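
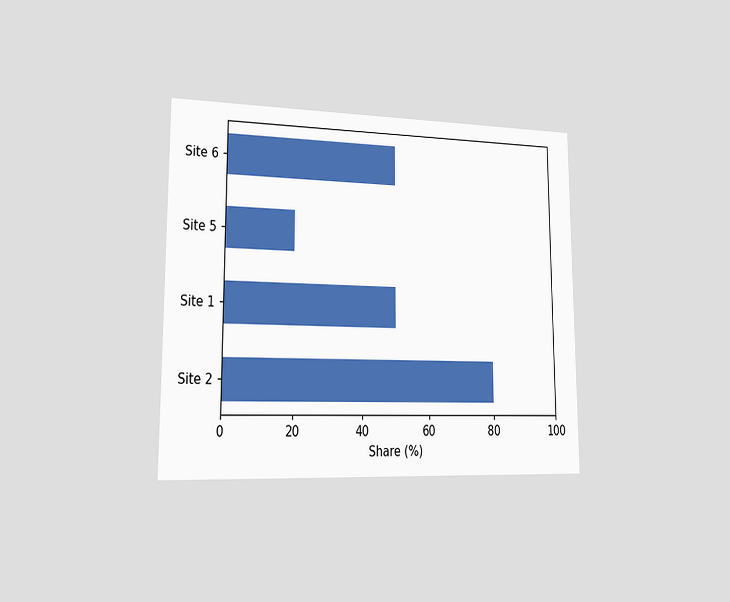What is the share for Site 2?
80%

The chart is viewed slightly from the left. Reading along the chart's x-axis, the Site 2 bar reaches 80%.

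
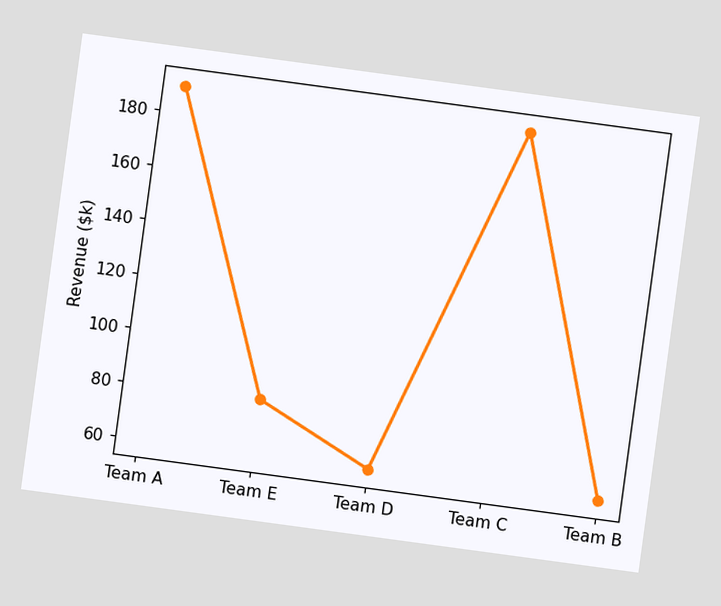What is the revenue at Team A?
$190k

The chart is tilted about 8° clockwise. At Team A, the line is at $190k.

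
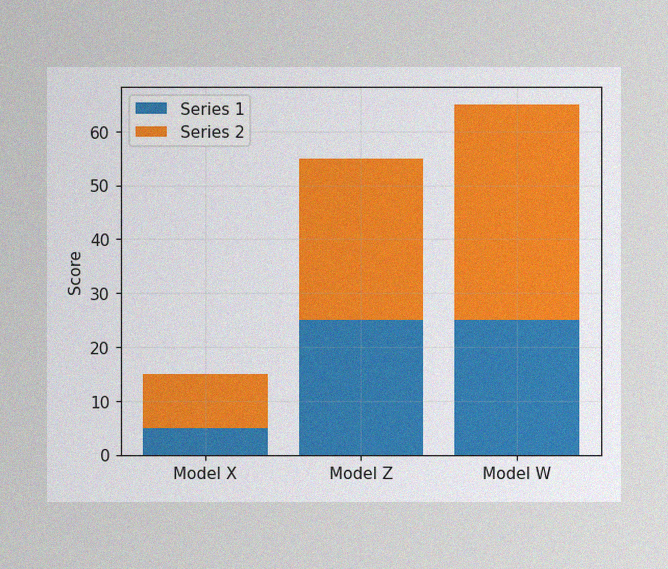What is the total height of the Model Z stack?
The image has some photo noise and uneven lighting. The Model Z stack's top reaches 55 on the y-axis.

55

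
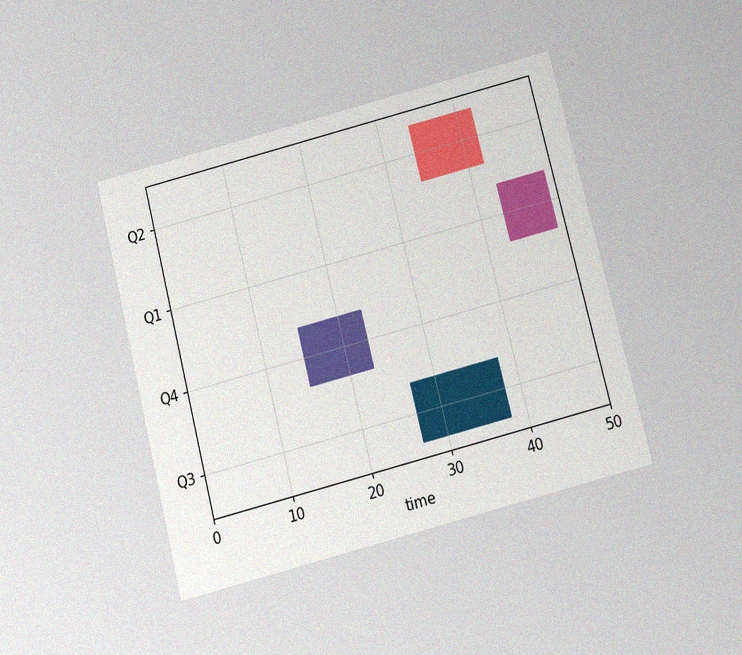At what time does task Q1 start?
43

The chart is tilted about 14° counter-clockwise and viewed slightly from below, with some photo noise. The Q1 bar begins at t=43.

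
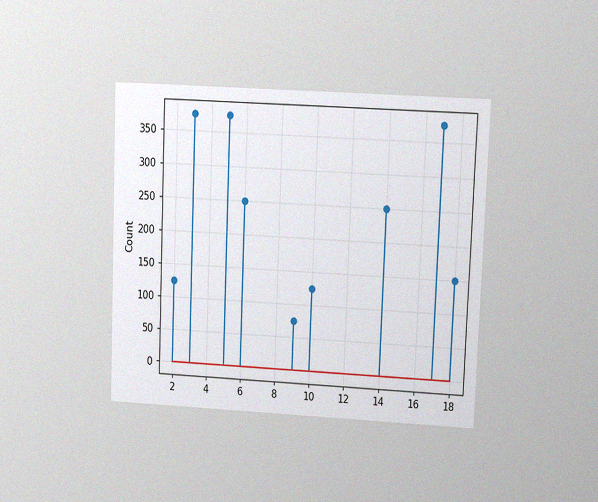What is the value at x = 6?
250

The chart is tilted about 2° clockwise and viewed at a slight angle, with some photo noise. The stem at x=6 reaches 250.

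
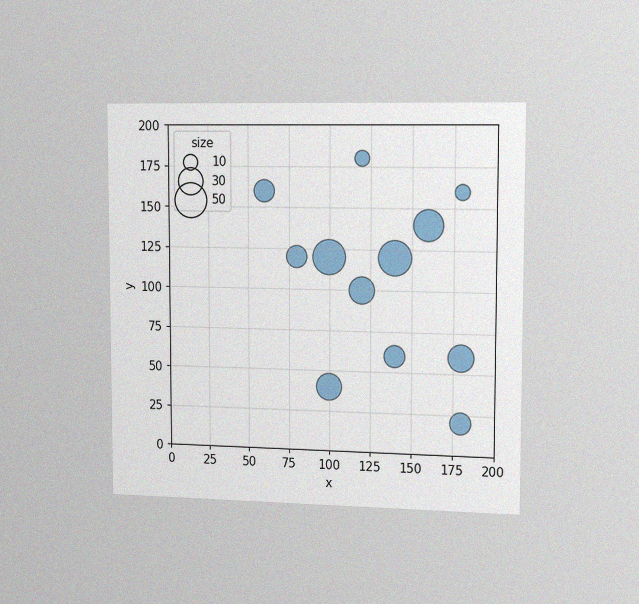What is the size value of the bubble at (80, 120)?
20

The chart is viewed slightly from the right, with some photo noise. Matching the bubble at (80, 120) against the size legend gives 20.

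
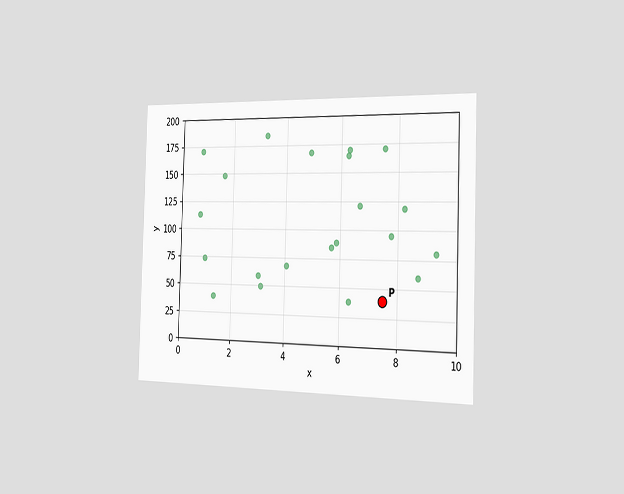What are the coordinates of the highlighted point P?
The chart is viewed slightly from the right. Following the gridlines from P to each axis, P sits at (7.5, 40).

(7.5, 40)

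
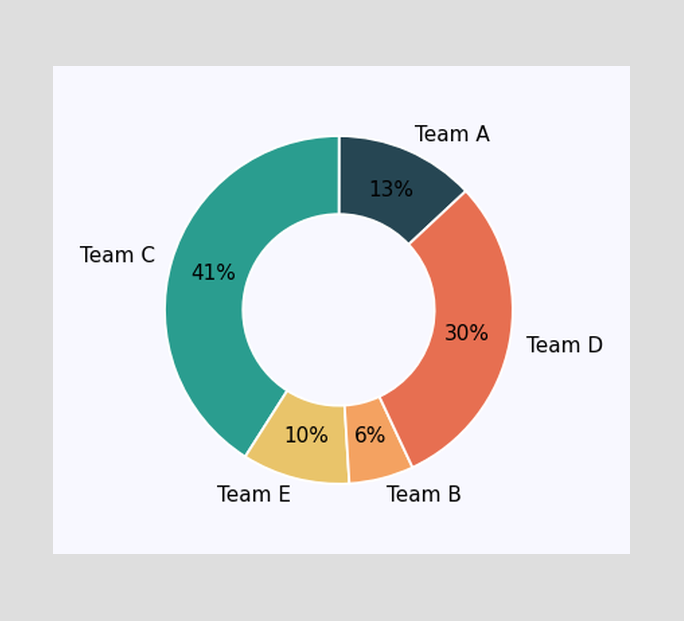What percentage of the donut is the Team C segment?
The Team C segment takes up 41% of the ring.

41%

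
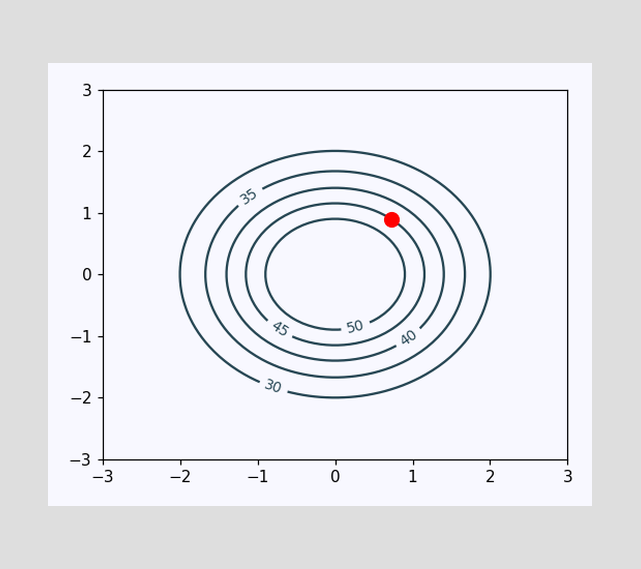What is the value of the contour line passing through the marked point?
45

The marked point sits on the contour labelled 45.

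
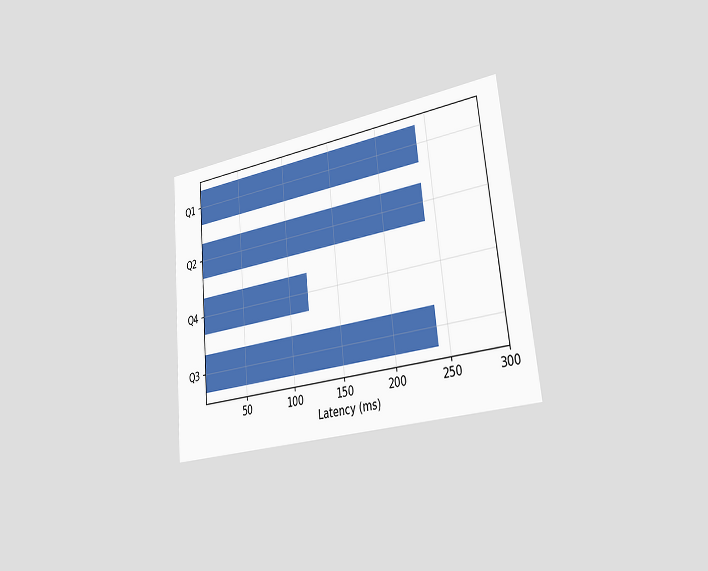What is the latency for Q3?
The chart is tilted about 6° counter-clockwise and viewed slightly from the right. Reading along the chart's x-axis, the Q3 bar reaches 240ms.

240ms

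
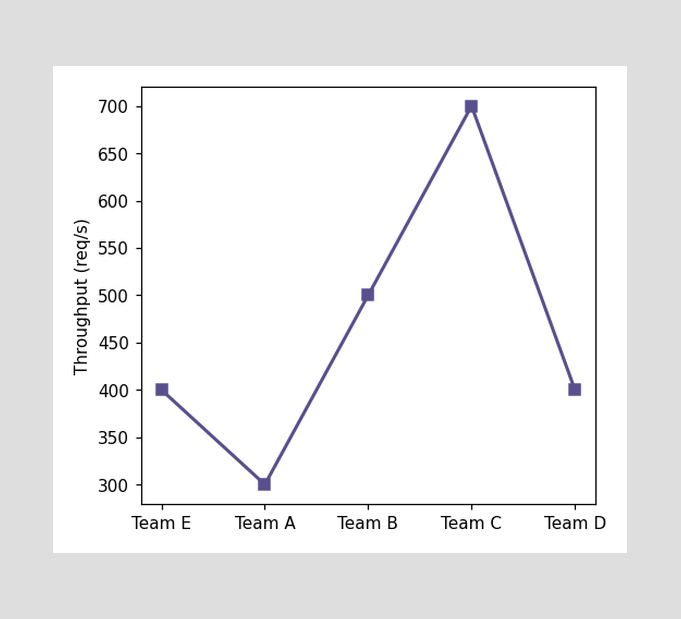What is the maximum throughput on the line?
The highest point is at Team C, and reading across to the y-axis gives 700req/s.

700req/s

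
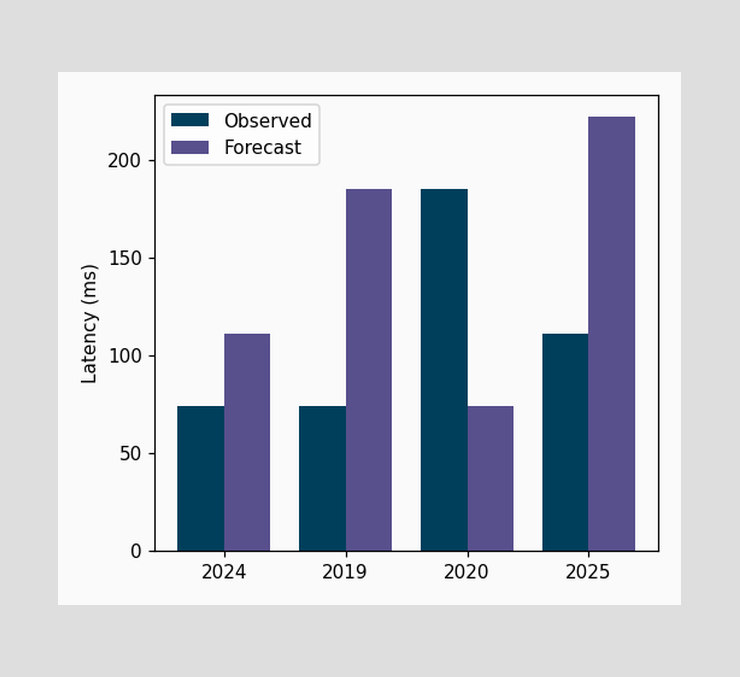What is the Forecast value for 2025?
The Forecast bar at 2025 reaches 222ms on the y-axis.

222ms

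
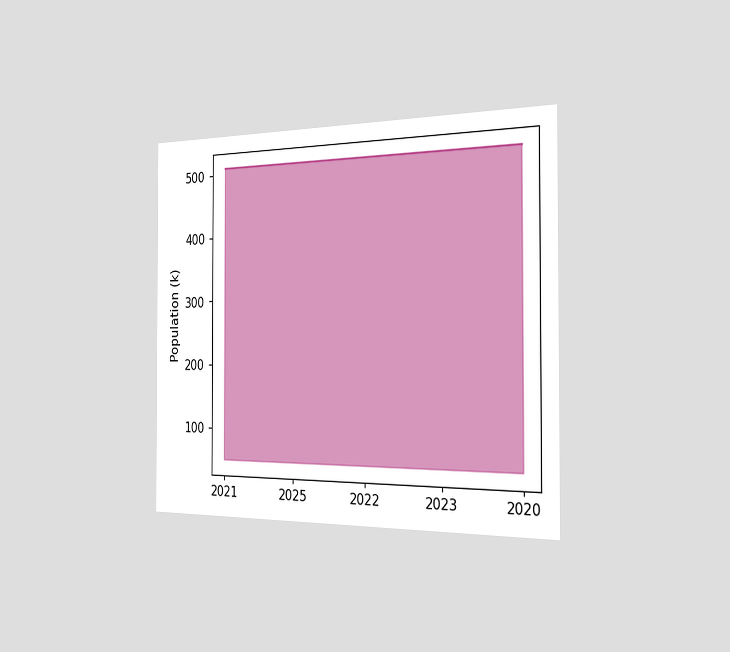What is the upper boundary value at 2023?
510k

The chart is viewed slightly from the right. At 2023 the upper boundary is at 510k.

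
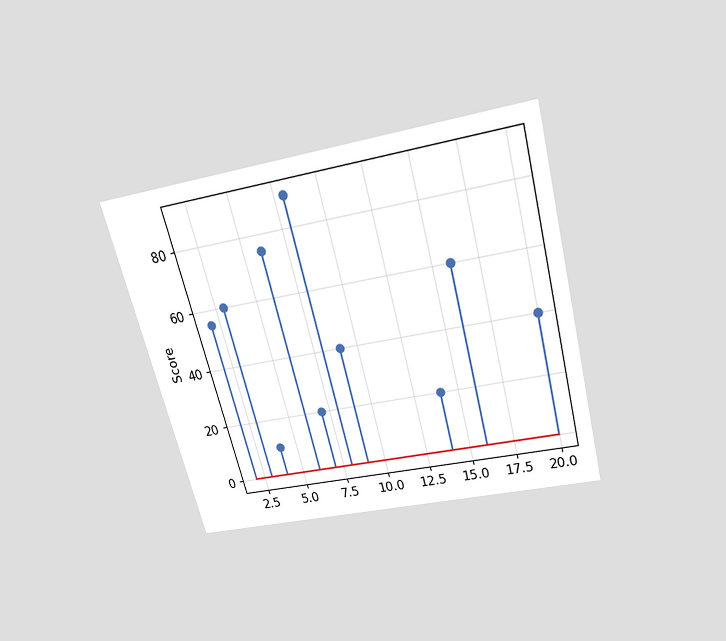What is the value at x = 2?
55

The chart is tilted about 15° counter-clockwise and viewed slightly from above. The stem at x=2 reaches 55.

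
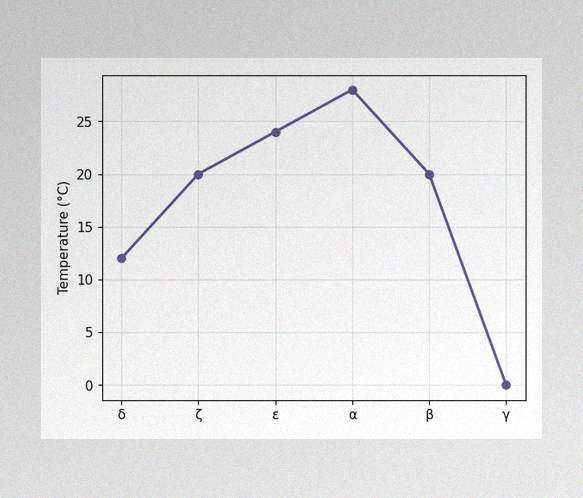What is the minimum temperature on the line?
The image has some photo noise and uneven lighting. The lowest point is at γ, and reading across to the y-axis gives 0°C.

0°C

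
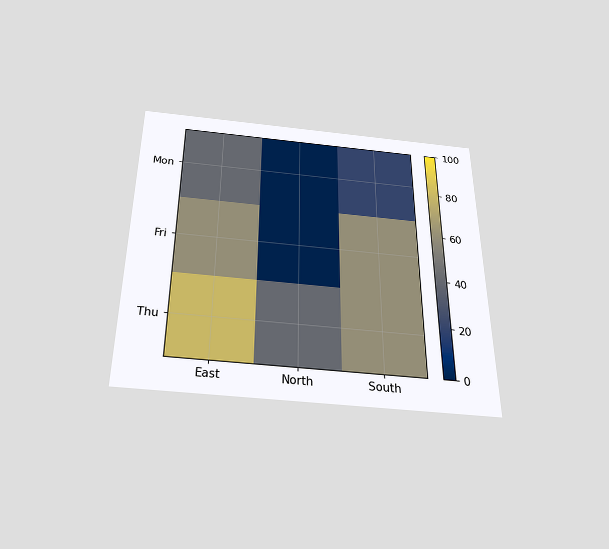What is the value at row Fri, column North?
The chart is viewed slightly from below. Matching cell (Fri, North) against the colorbar gives 0.

0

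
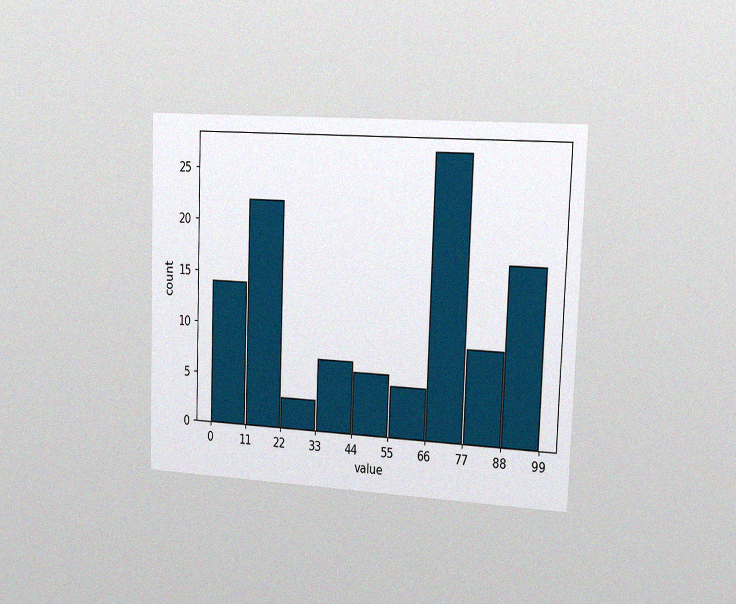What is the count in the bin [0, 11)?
14

The chart is tilted about 2° clockwise and viewed slightly from the right, with some photo noise. The [0, 11) bin has height 14.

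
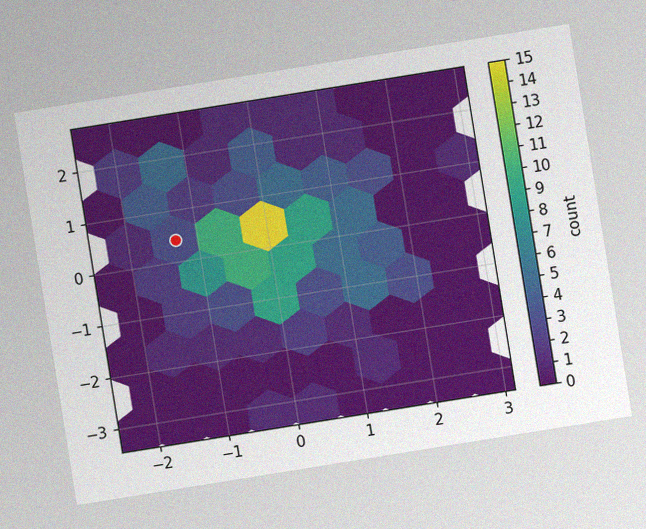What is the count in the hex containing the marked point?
3

The chart is tilted about 9° counter-clockwise, with some photo noise. The marked hex reads 3 on the colorbar.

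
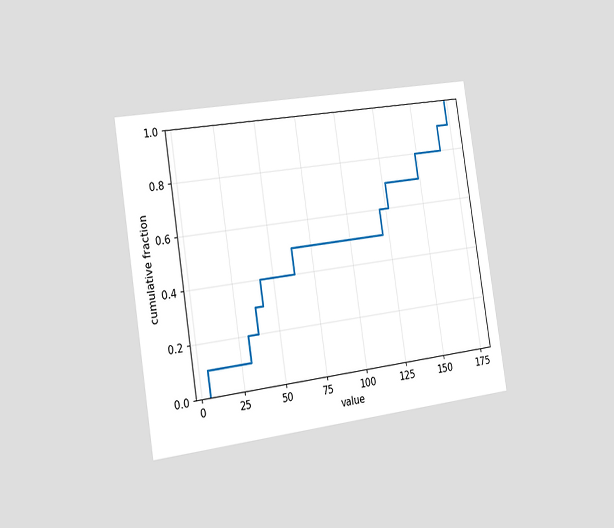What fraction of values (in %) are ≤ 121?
60%

The chart is tilted about 9° counter-clockwise and viewed slightly from the left. At x=121 the ECDF step is at 60%.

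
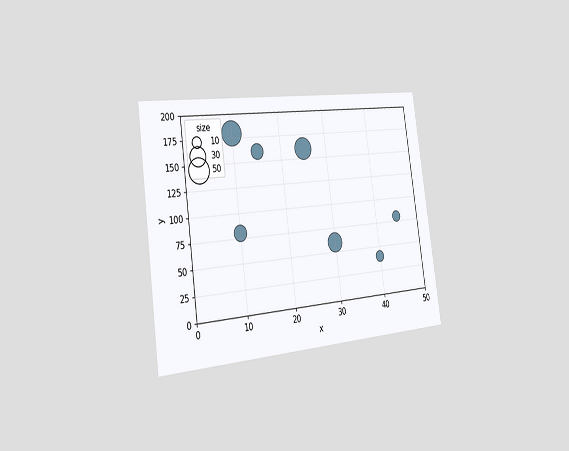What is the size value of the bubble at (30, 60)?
30

The chart is tilted about 8° counter-clockwise and viewed slightly from the left. Matching the bubble at (30, 60) against the size legend gives 30.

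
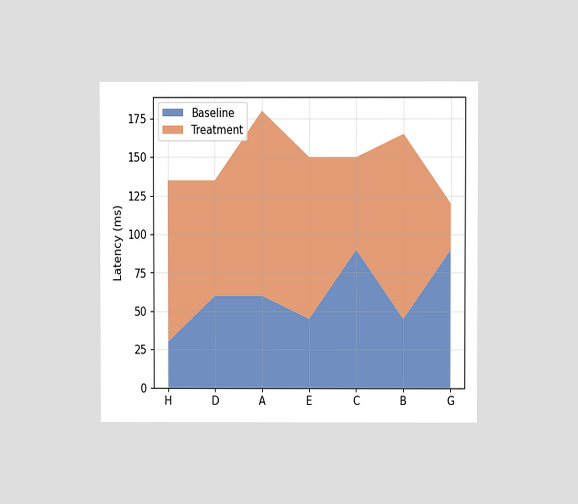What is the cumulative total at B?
The chart is viewed at a slight angle. The stacked total at B reaches 165ms.

165ms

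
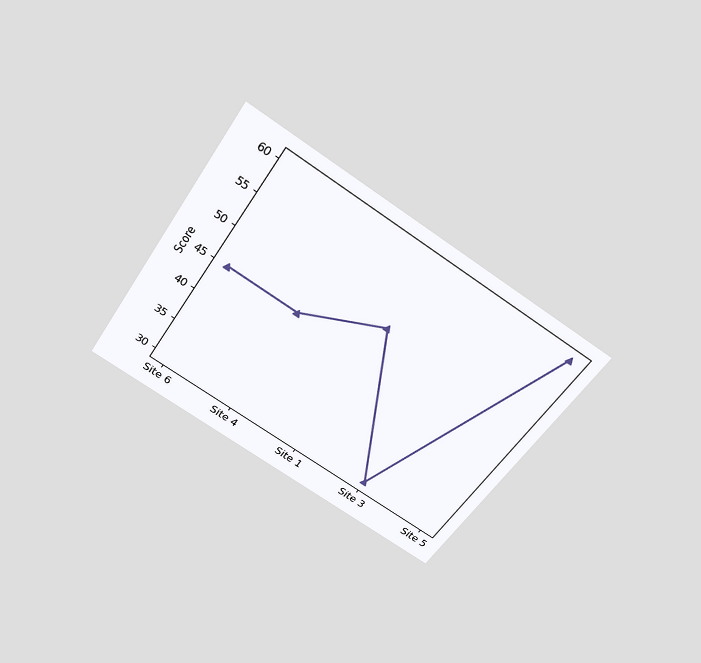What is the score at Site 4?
45

The chart is tilted about 33° clockwise and viewed slightly from above. At Site 4, the line is at 45.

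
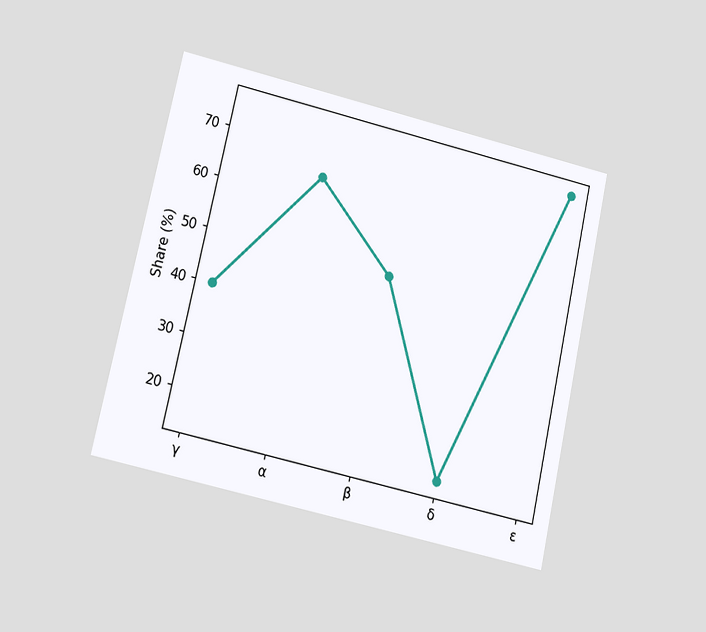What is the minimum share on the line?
15%

The chart is tilted about 12° clockwise and viewed at a slight angle. The lowest point is at δ, and reading across to the y-axis gives 15%.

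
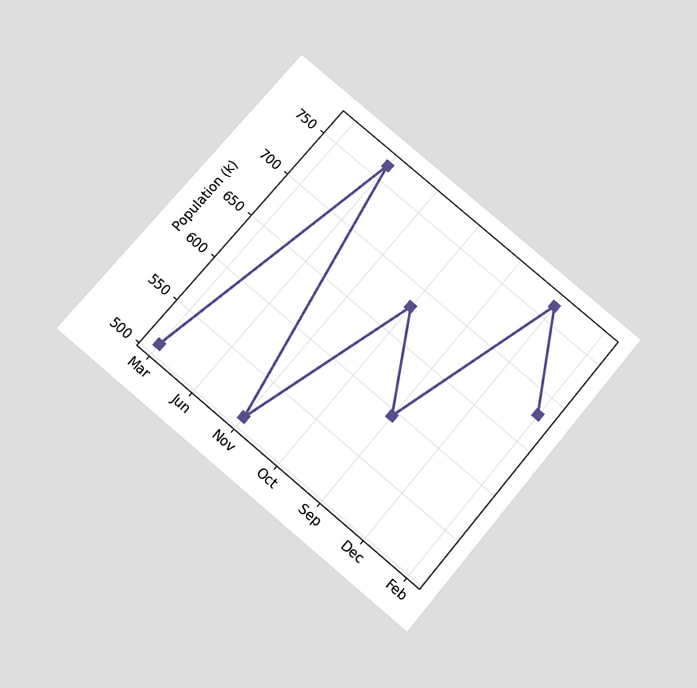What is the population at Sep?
The chart is tilted about 40° clockwise and viewed slightly from below. At Sep, the line is at 595k.

595k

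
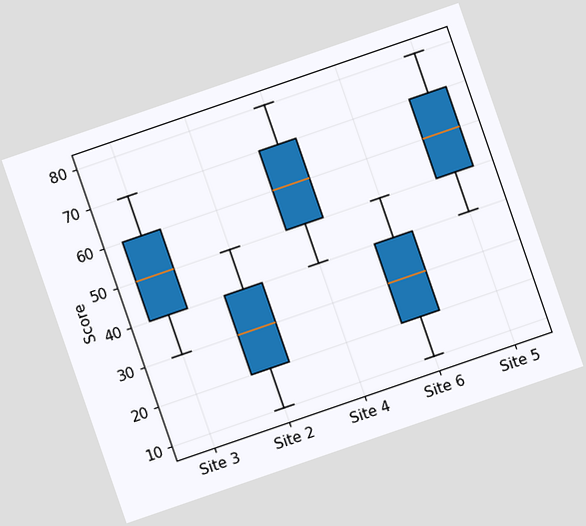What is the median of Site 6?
The chart is tilted about 19° counter-clockwise. The median line in the Site 6 box sits at 30.

30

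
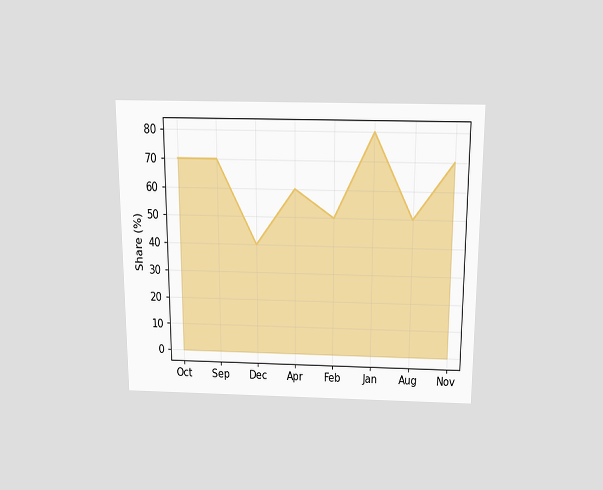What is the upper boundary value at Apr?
The chart is viewed slightly from above. At Apr the upper boundary is at 60%.

60%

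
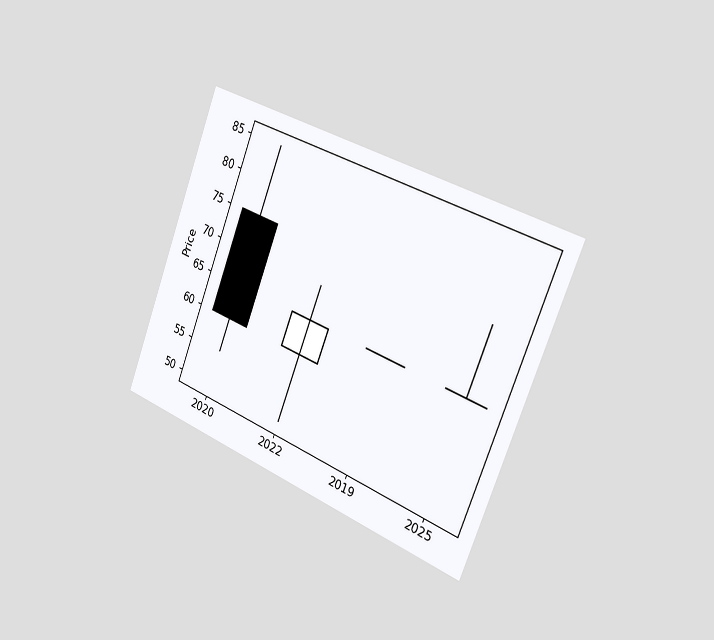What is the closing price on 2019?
The chart is tilted about 21° clockwise and viewed slightly from the right. The 2019 candle closes at 65.

65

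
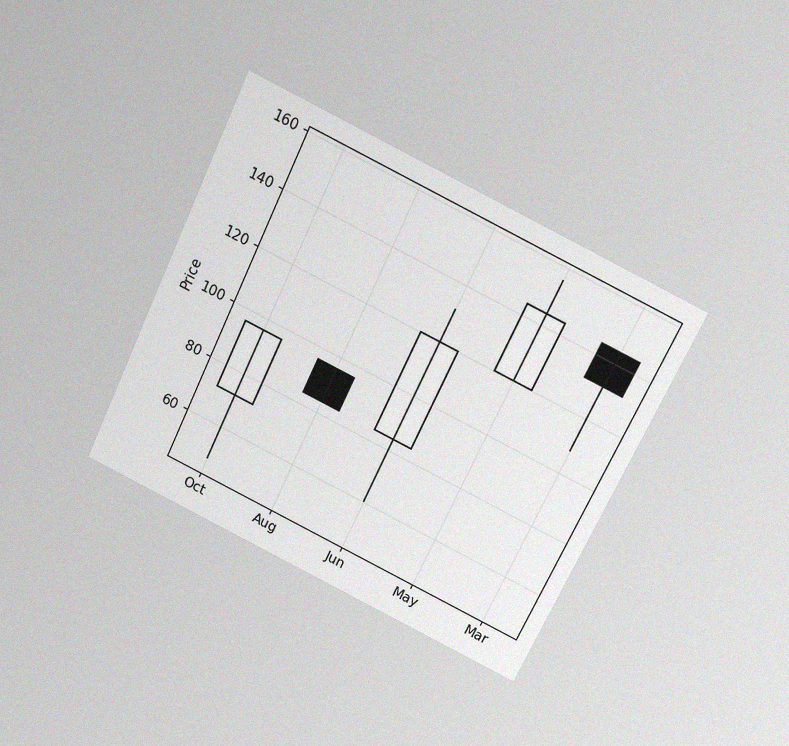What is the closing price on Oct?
96

The chart is tilted about 25° clockwise and viewed slightly from above, with some photo noise. The Oct candle closes at 96.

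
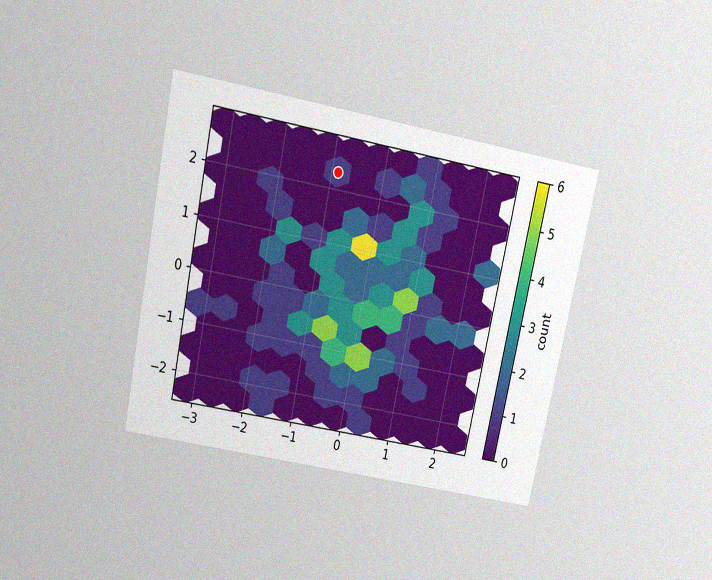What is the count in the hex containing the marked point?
The chart is tilted about 12° clockwise and viewed slightly from above, with some photo noise. The marked hex reads 1 on the colorbar.

1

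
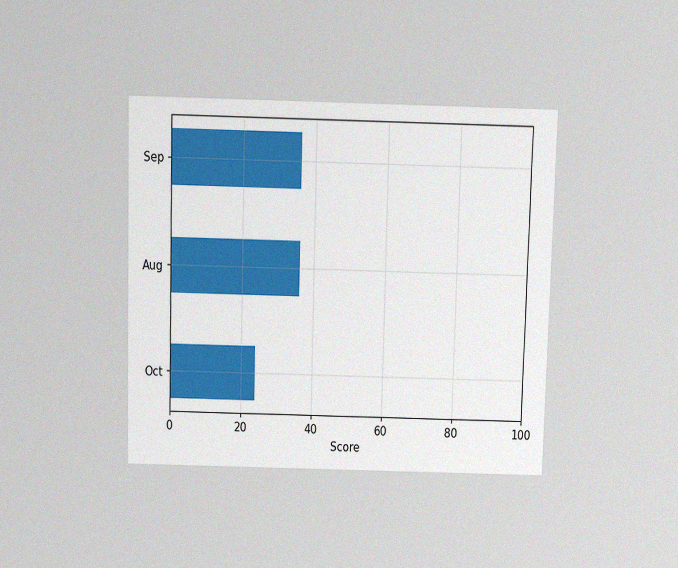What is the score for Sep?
36

The chart is viewed slightly from above, with some photo noise. Reading along the chart's x-axis, the Sep bar reaches 36.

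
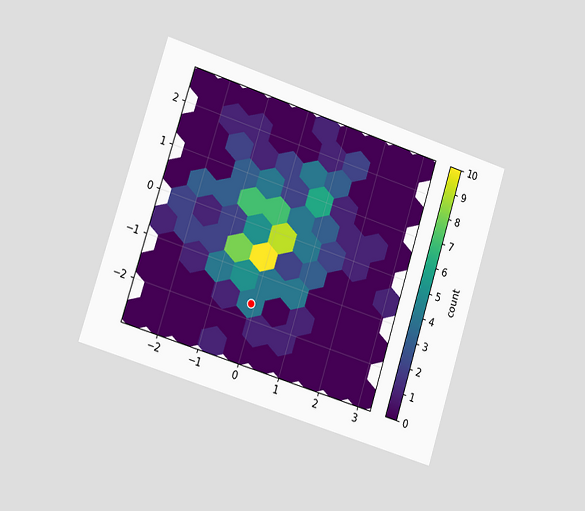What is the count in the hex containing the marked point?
4

The chart is tilted about 18° clockwise and viewed slightly from the left. The marked hex reads 4 on the colorbar.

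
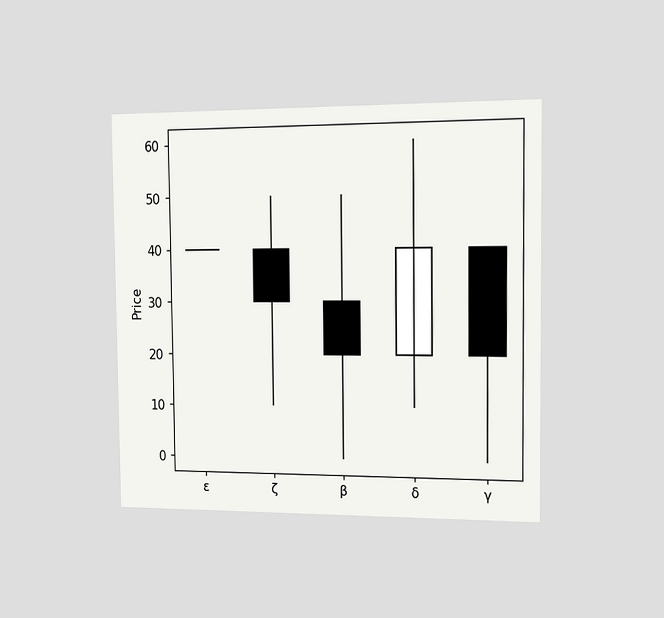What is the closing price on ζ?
30

The chart is viewed slightly from the right. The ζ candle closes at 30.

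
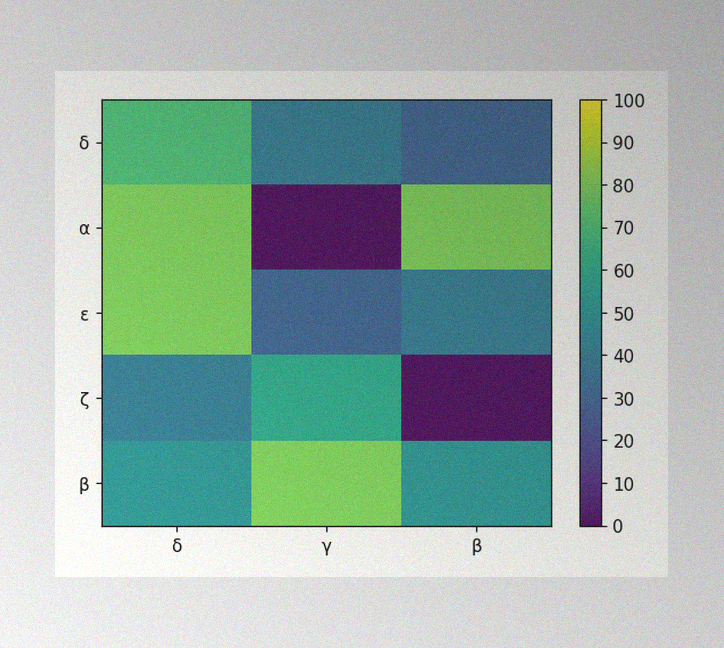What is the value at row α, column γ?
0

The image has some photo noise and uneven lighting. Matching cell (α, γ) against the colorbar gives 0.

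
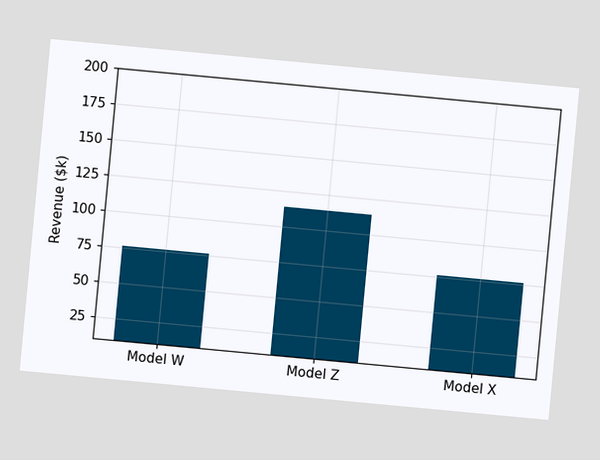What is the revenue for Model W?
$76k

The chart is tilted about 5° clockwise. Reading along the chart's y-axis, the Model W bar reaches $76k.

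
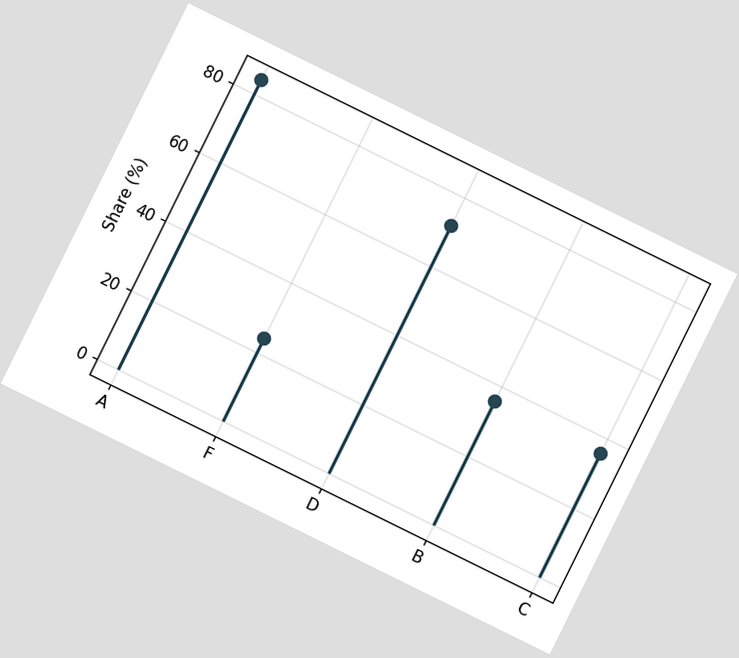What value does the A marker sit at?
84%

The chart is tilted about 26° clockwise. The A marker sits at 84%.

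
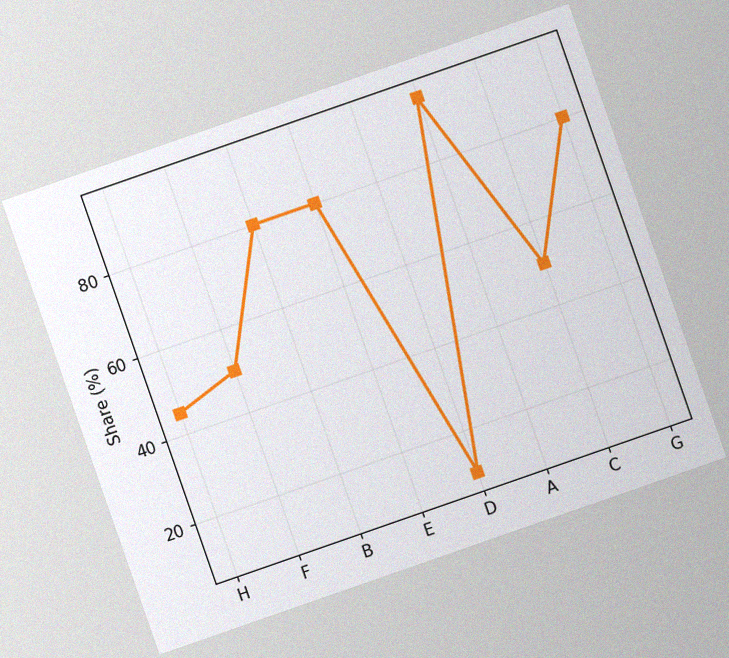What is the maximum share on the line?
The chart is tilted about 19° counter-clockwise, with some photo noise. The highest point is at A, and reading across to the y-axis gives 95%.

95%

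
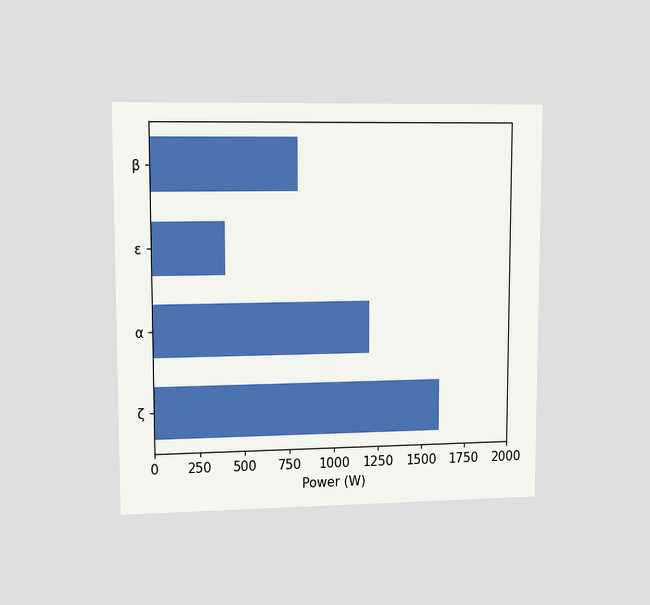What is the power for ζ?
1600W

The chart is viewed at a slight angle. Reading along the chart's x-axis, the ζ bar reaches 1600W.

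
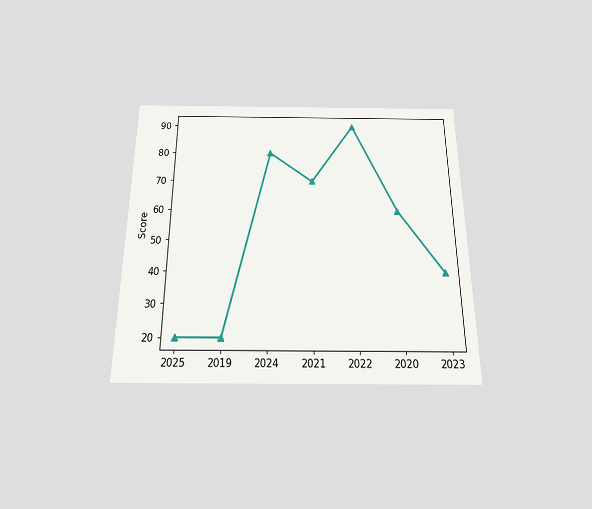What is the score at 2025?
20

The chart is viewed slightly from below. At 2025, the line is at 20.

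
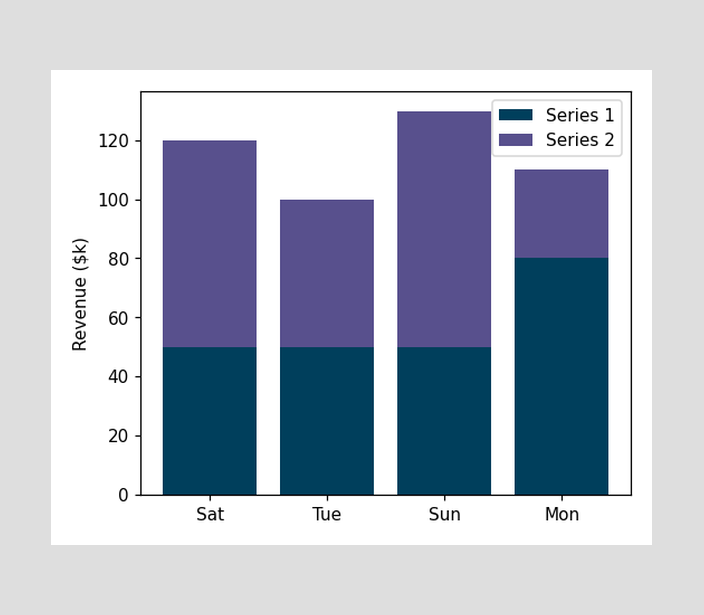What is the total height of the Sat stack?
$120k

The Sat stack's top reaches $120k on the y-axis.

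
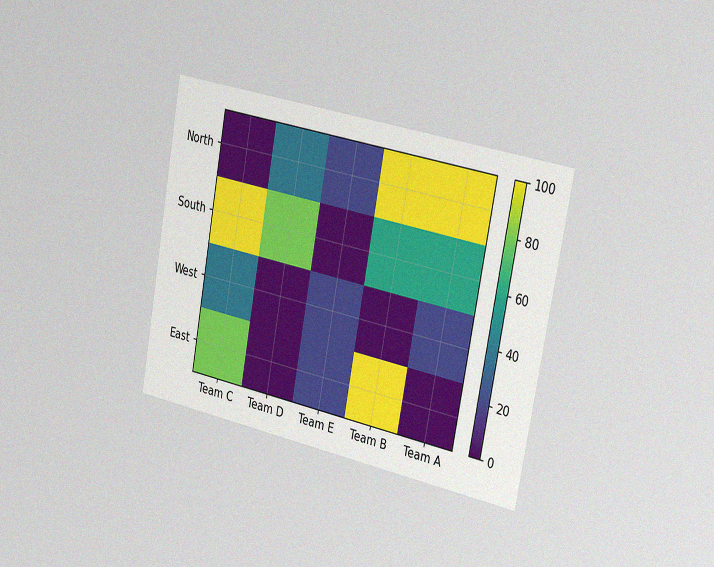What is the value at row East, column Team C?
The chart is tilted about 11° clockwise and viewed slightly from the right, with some photo noise. Matching cell (East, Team C) against the colorbar gives 80.

80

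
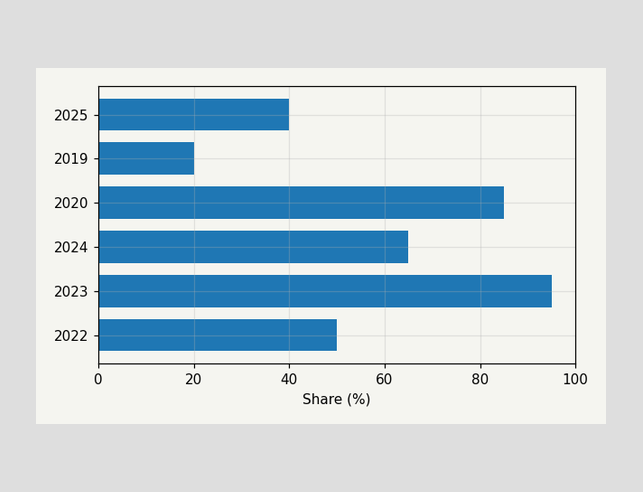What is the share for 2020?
Reading along the chart's x-axis, the 2020 bar reaches 85%.

85%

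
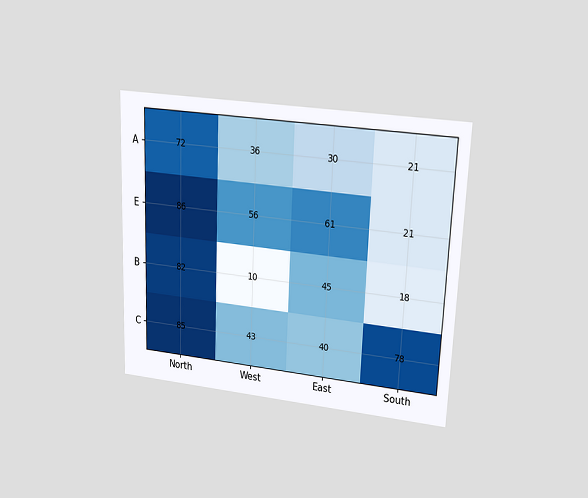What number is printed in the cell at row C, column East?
The chart is tilted about 2° clockwise and viewed at a slight angle. The (C, East) cell reads 40.

40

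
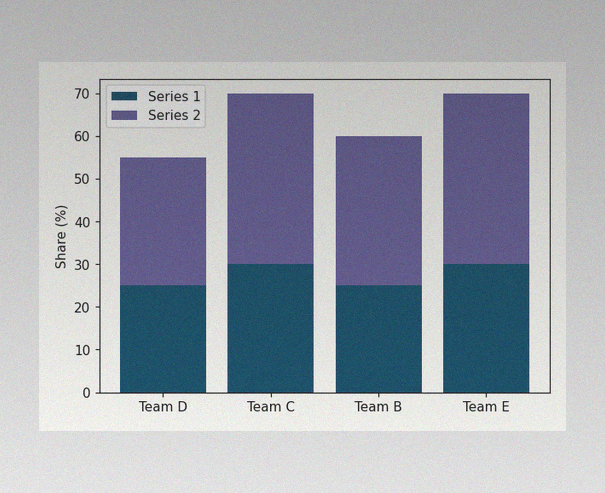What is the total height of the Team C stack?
The image has some photo noise and uneven lighting. The Team C stack's top reaches 70% on the y-axis.

70%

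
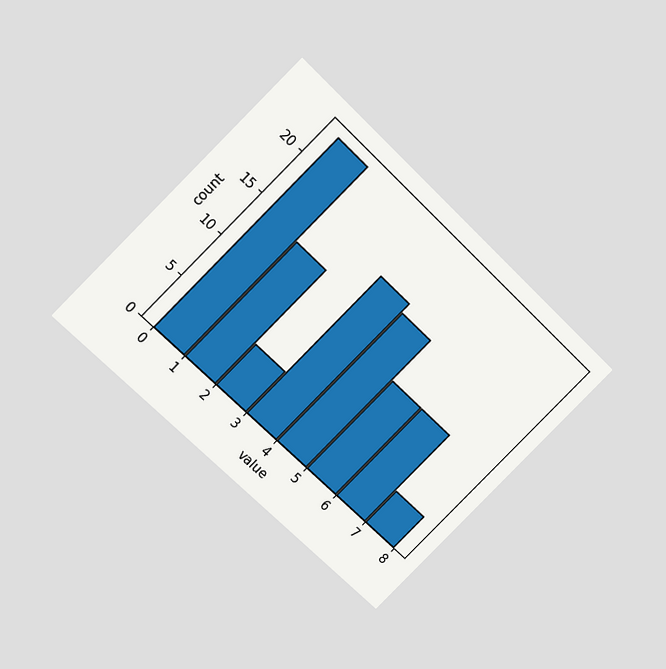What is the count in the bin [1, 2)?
14

The chart is tilted about 45° clockwise and viewed slightly from above. The [1, 2) bin has height 14.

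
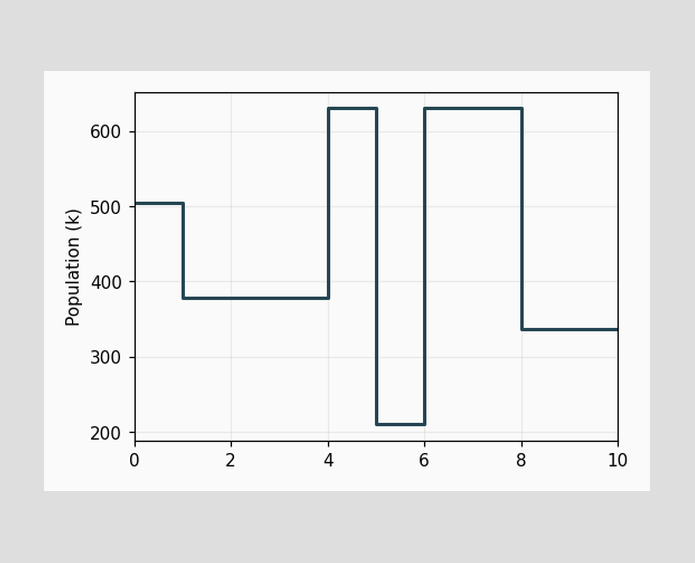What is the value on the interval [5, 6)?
210k

On [5, 6) the step sits at 210k.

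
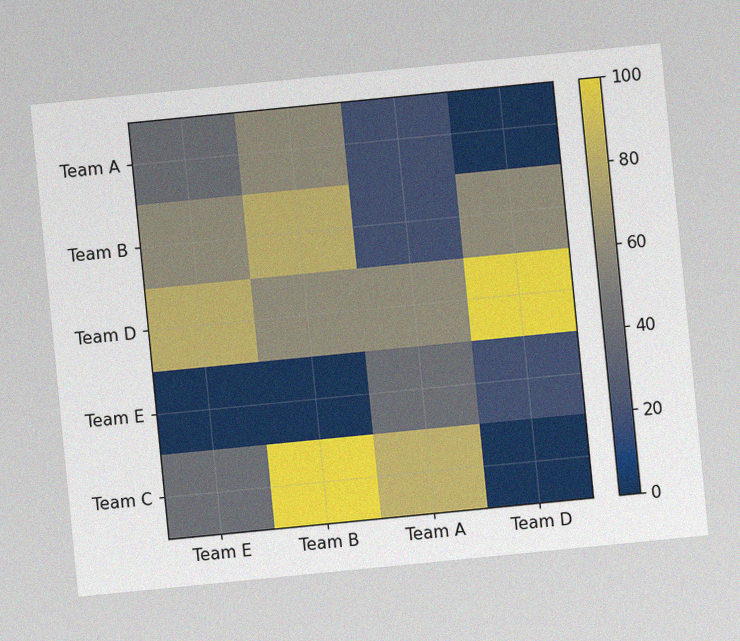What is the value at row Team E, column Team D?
The chart is tilted about 6° counter-clockwise, with some photo noise. Matching cell (Team E, Team D) against the colorbar gives 20.

20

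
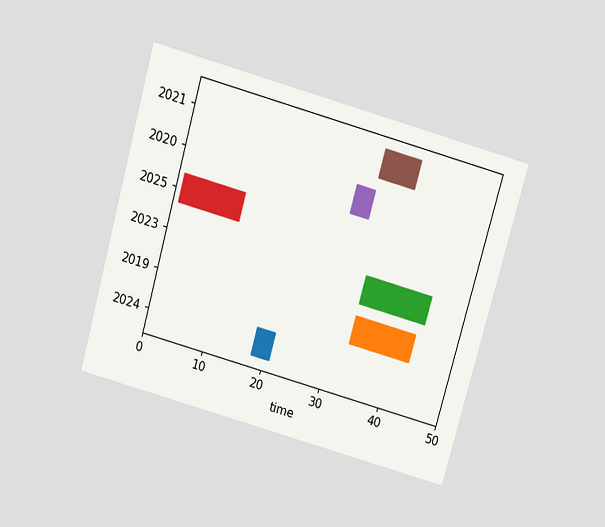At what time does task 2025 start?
The chart is tilted about 16° clockwise and viewed slightly from above. The 2025 bar begins at t=1.

1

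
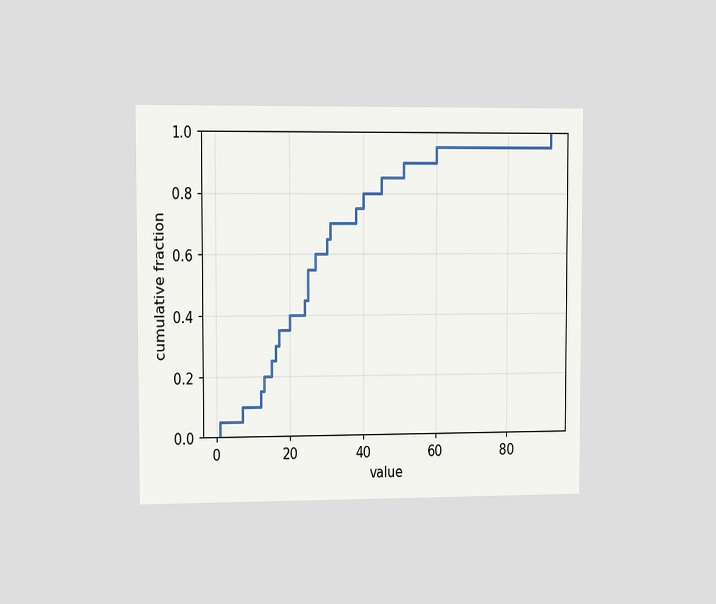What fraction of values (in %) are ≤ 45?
85%

The chart is viewed slightly from the left. At x=45 the ECDF step is at 85%.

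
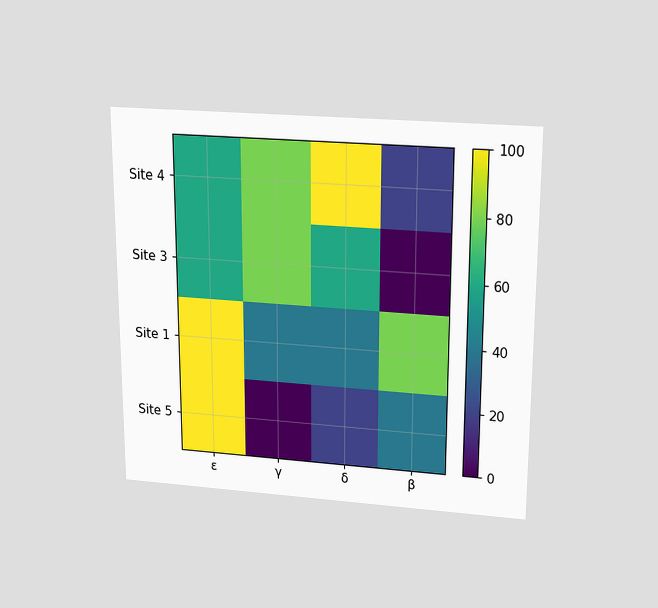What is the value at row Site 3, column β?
The chart is viewed slightly from above. Matching cell (Site 3, β) against the colorbar gives 0.

0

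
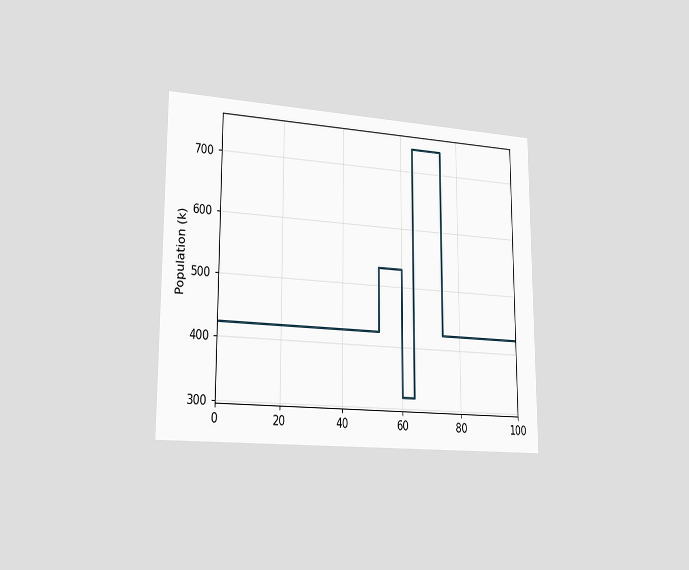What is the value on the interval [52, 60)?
530k

The chart is viewed slightly from the left. On [52, 60) the step sits at 530k.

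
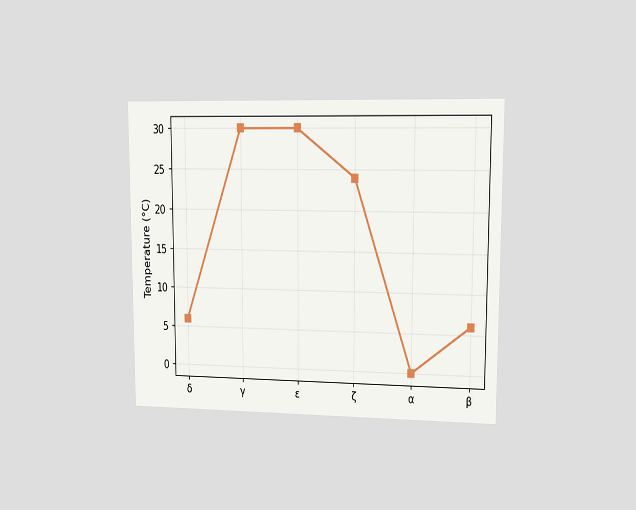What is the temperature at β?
The chart is viewed at a slight angle. At β, the line is at 6°C.

6°C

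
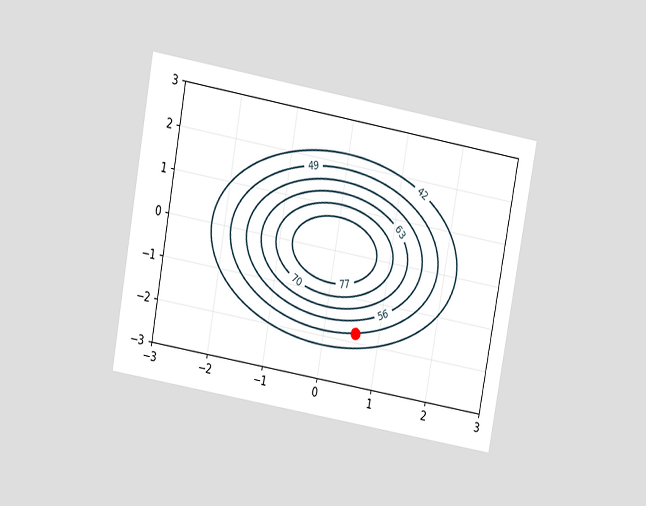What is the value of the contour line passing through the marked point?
49

The chart is tilted about 10° clockwise and viewed slightly from above. The marked point sits on the contour labelled 49.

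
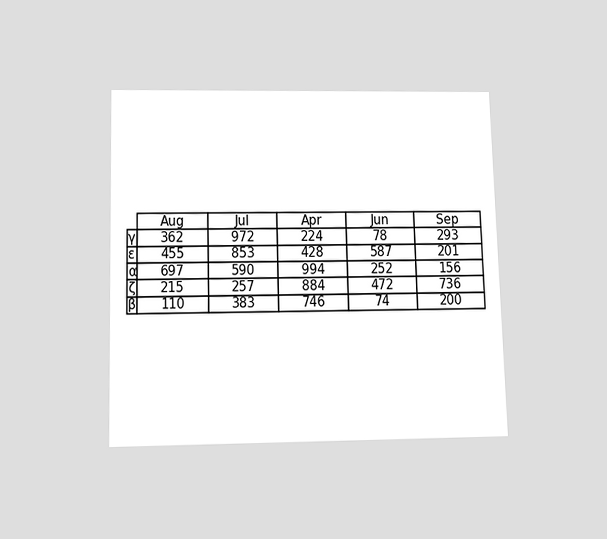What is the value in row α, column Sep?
156

The chart is viewed slightly from below. The (α, Sep) cell reads 156.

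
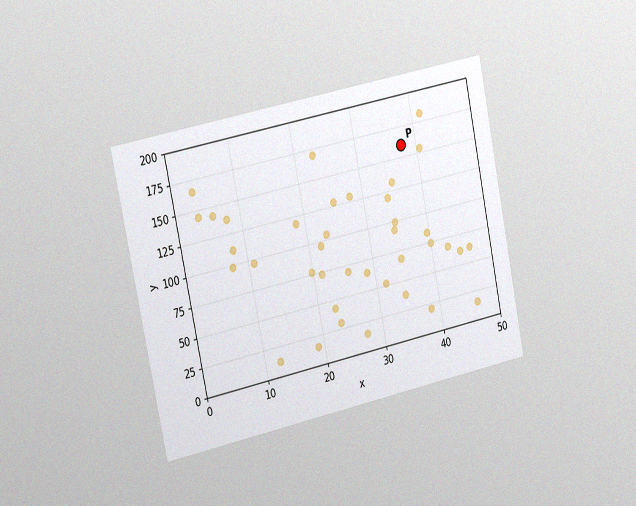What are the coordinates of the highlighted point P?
(37.5, 160)

The chart is tilted about 12° counter-clockwise and viewed slightly from the left, with some photo noise. Following the gridlines from P to each axis, P sits at (37.5, 160).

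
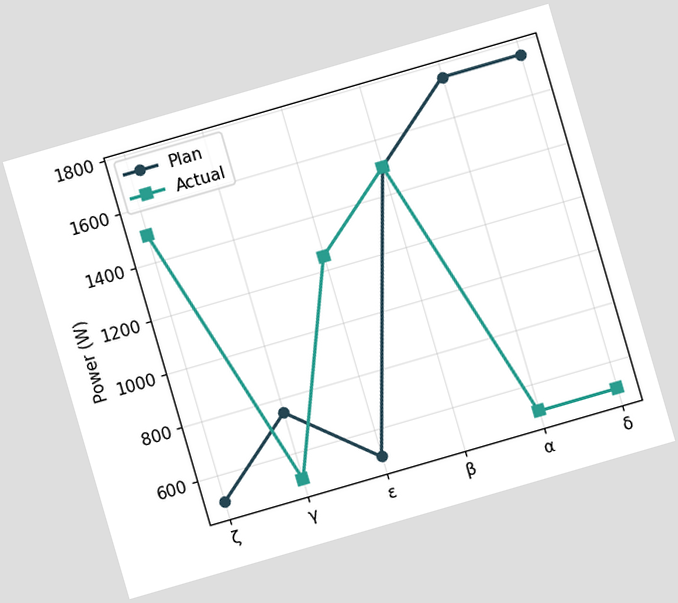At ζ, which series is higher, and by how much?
Actual, by 1000W

The chart is tilted about 16° counter-clockwise. At ζ, Actual sits above the other line by 1000W.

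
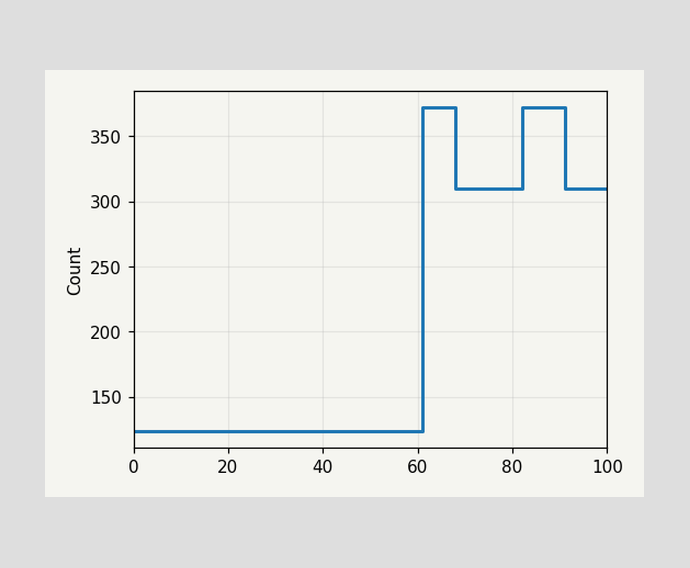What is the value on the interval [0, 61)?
124

On [0, 61) the step sits at 124.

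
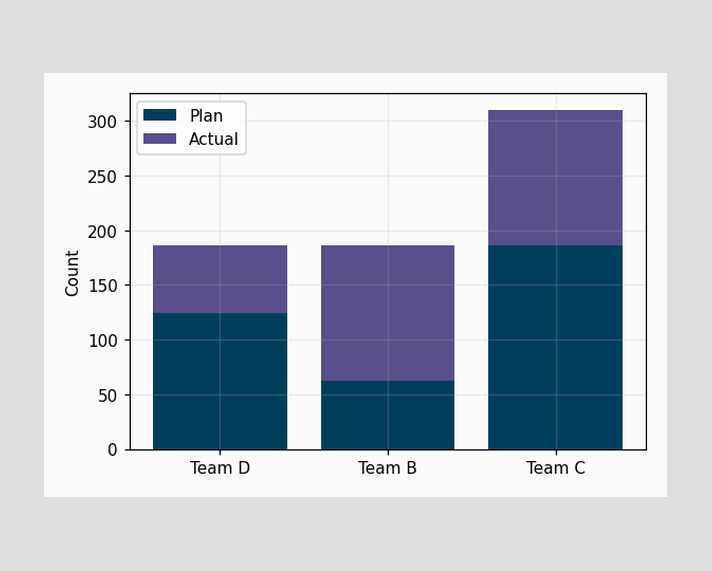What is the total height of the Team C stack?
310

The Team C stack's top reaches 310 on the y-axis.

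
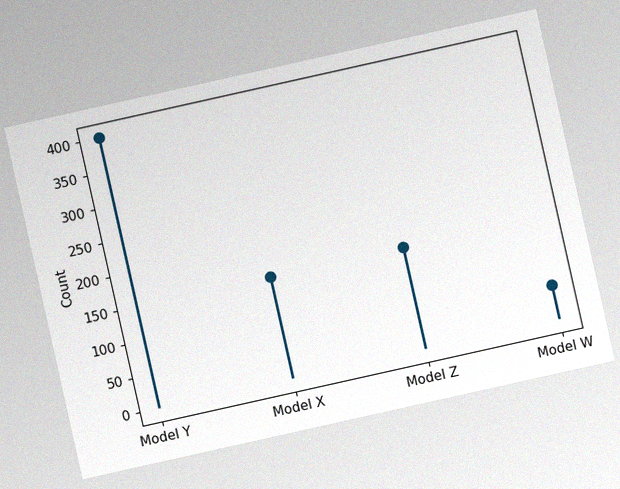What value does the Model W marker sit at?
The chart is tilted about 13° counter-clockwise, with some photo noise. The Model W marker sits at 50.

50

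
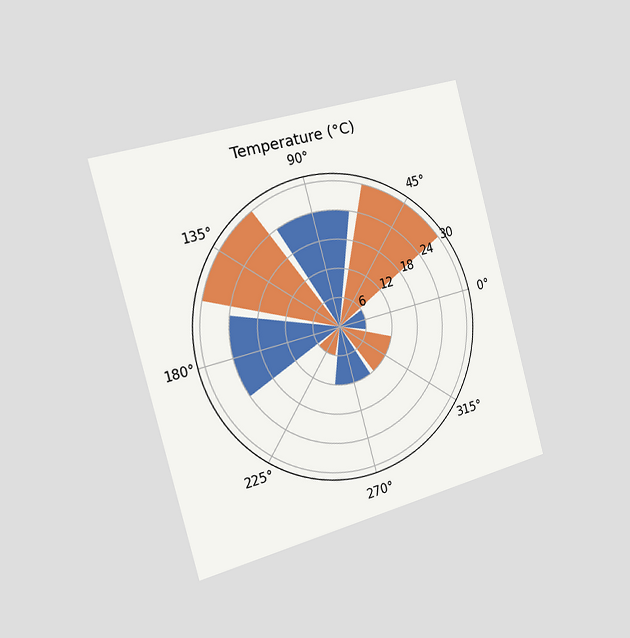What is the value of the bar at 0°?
6°C

The chart is tilted about 15° counter-clockwise and viewed slightly from the left. The bar at 0° reaches 6°C on the radial axis.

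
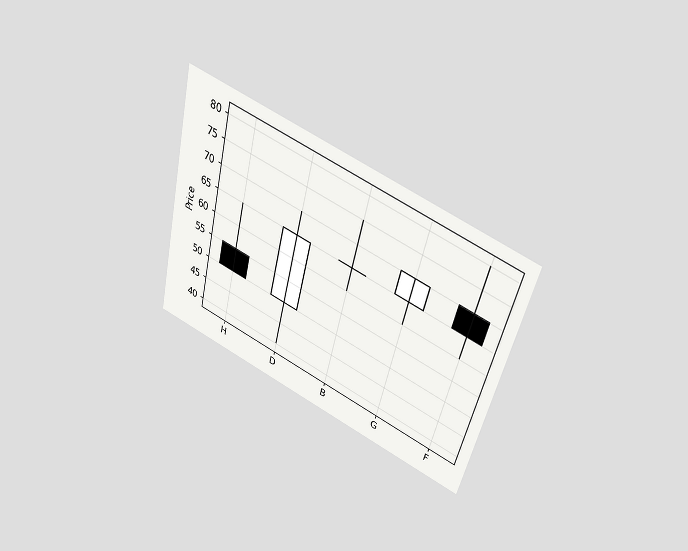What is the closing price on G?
The chart is tilted about 14° clockwise and viewed slightly from above. The G candle closes at 70.

70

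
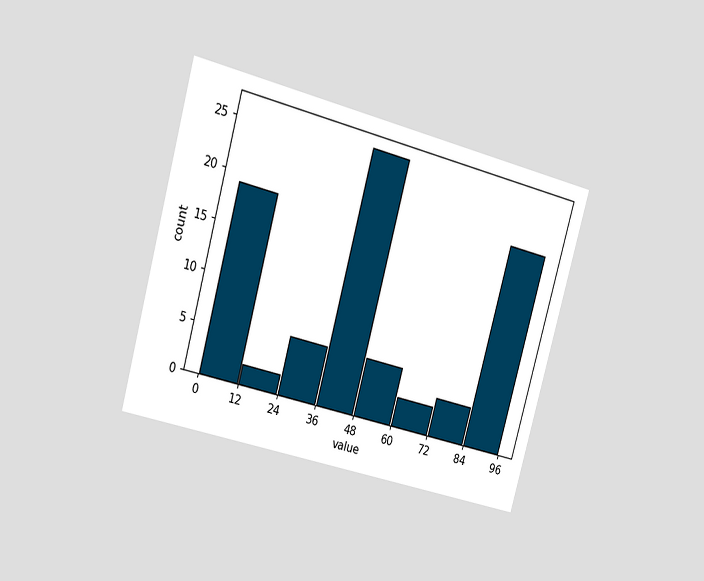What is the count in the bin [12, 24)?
The chart is tilted about 15° clockwise and viewed slightly from the left. The [12, 24) bin has height 2.

2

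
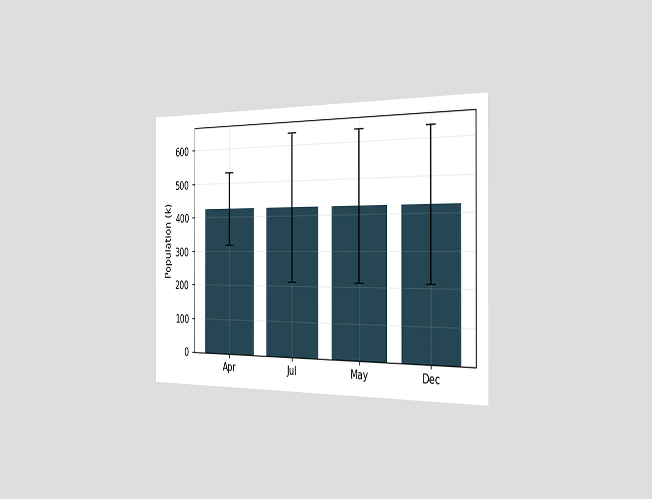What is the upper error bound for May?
636k

The chart is viewed slightly from the right. The May bar's upper whisker reaches 636k.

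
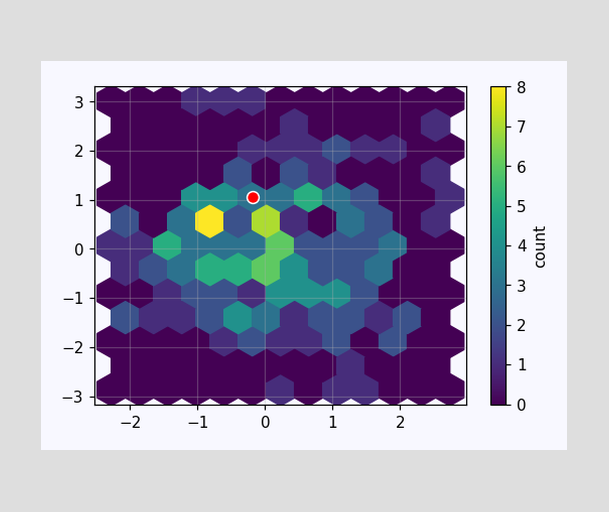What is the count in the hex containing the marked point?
The marked hex reads 3 on the colorbar.

3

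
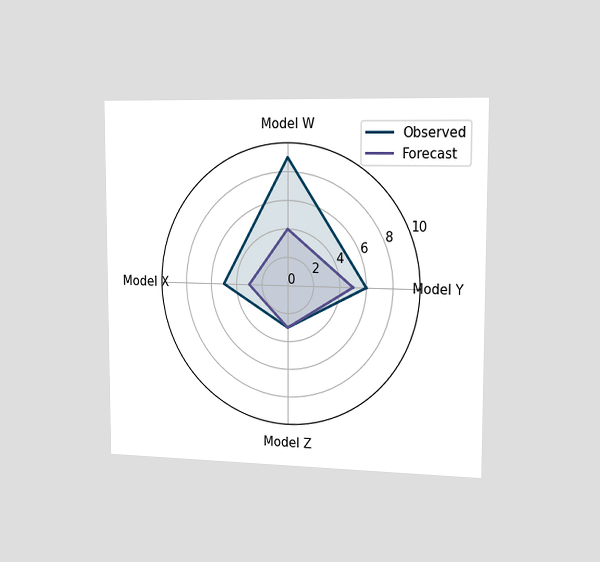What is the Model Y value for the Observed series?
The chart is viewed slightly from the right. On the Model Y axis, Observed reaches 6.

6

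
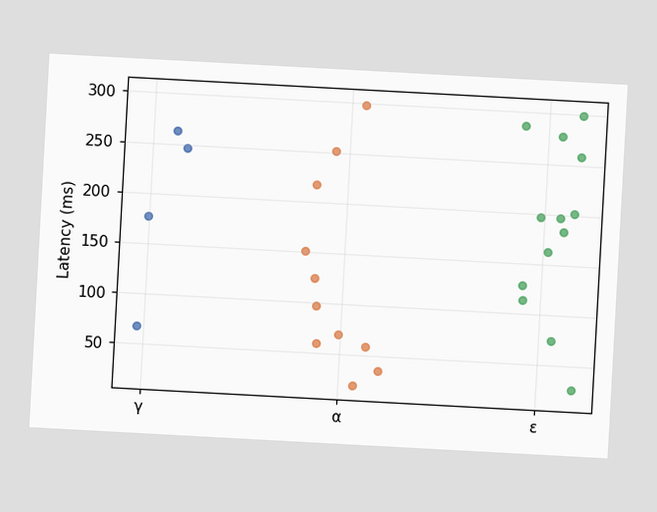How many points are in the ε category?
The chart is tilted about 3° clockwise. Counting the markers in the ε column gives 13.

13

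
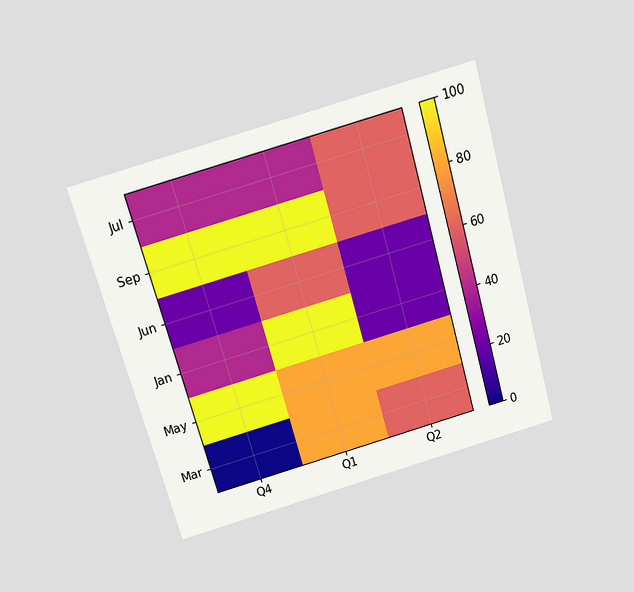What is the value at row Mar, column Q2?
The chart is tilted about 16° counter-clockwise and viewed slightly from above. Matching cell (Mar, Q2) against the colorbar gives 60.

60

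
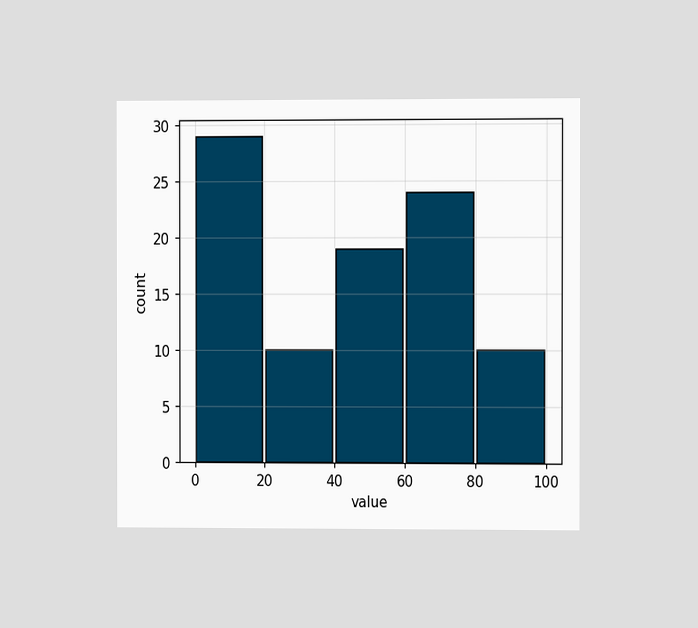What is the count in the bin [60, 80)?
24

The chart is viewed at a slight angle. The [60, 80) bin has height 24.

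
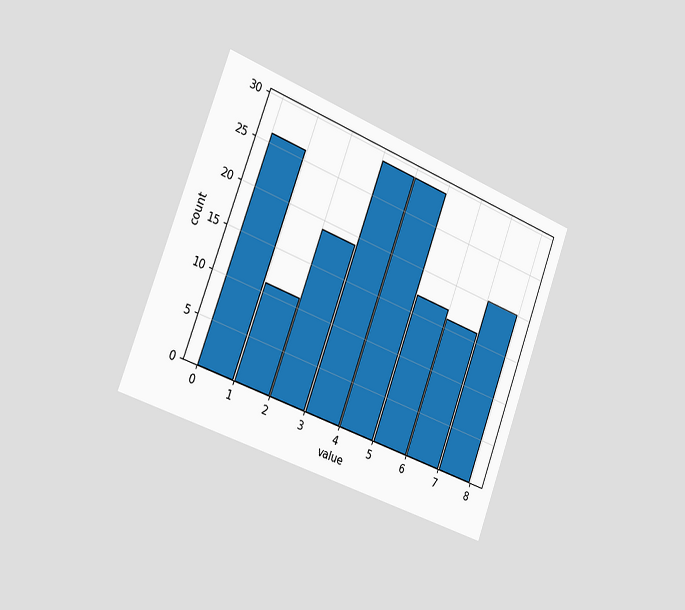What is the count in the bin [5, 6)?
The chart is tilted about 21° clockwise and viewed slightly from the left. The [5, 6) bin has height 17.

17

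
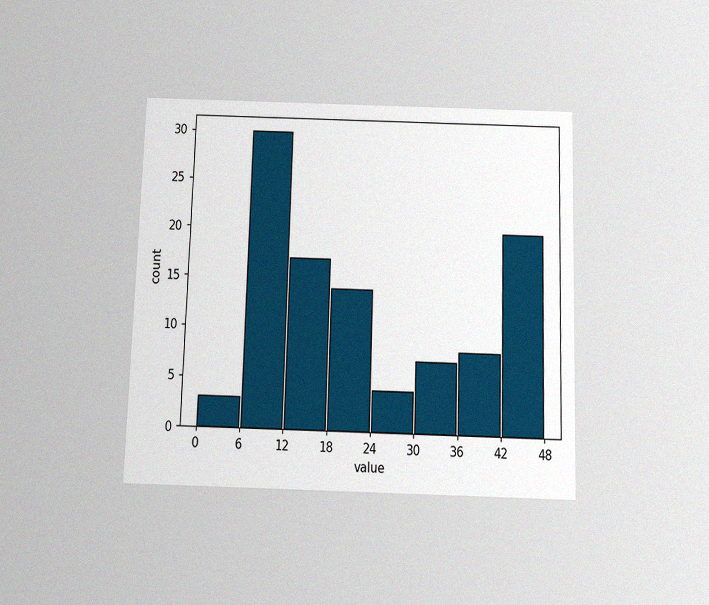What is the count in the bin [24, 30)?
4

The chart is viewed slightly from below, with some photo noise. The [24, 30) bin has height 4.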